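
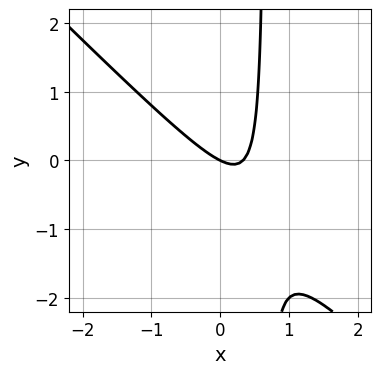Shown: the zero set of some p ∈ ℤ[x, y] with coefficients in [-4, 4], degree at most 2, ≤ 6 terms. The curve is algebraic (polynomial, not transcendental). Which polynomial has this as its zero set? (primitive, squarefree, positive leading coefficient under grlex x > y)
First, degree: the shape is more complex than any degree-1 curve, so deg p = 2.
Next, from the axis intercepts and sections: it crosses the y-axis at the gridline y = 0; it meets the x-axis at x = 0 (among the integer gridlines).
Finally, these observations pin down the coefficients.

3*x^2 + 3*x*y - x - 2*y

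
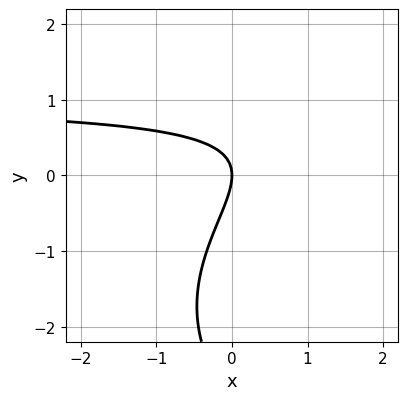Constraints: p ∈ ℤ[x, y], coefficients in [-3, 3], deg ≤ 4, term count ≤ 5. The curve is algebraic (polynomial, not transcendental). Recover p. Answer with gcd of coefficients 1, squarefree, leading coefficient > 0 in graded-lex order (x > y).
First, deg p = 3. No degree-2 curve has this shape.
Next, from the axis intercepts and sections: it crosses the x-axis at the gridline x = 0; it crosses the y-axis at the gridline y = 0.
Finally, these observations pin down the coefficients.

y^3 - 3*x*y + 3*y^2 + 3*x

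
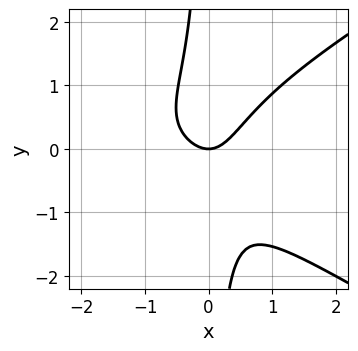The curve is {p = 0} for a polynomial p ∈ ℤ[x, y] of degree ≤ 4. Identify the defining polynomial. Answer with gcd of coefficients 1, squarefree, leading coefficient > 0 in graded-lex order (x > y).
x^3 - 3*x*y^2 + 3*x^2 - 2*y

1. Degree: the shape is more complex than any degree-2 curve, so deg p = 3.
2. Checking where it meets the axes: one y-axis crossing is at y = 0; one x-axis crossing is at x = 0.
3. Putting this together gives p.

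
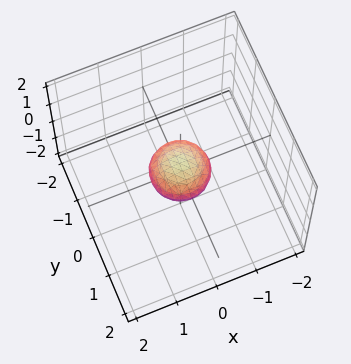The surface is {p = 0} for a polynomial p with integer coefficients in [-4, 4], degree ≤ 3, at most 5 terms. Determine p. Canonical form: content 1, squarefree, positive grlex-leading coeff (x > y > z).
First, deg p = 2.
Next, symmetries: mirror symmetry z ↦ −z ⇒ only even powers of z; the surface is invariant under rotation about z: p = q(x² + y², z).
Then, reading off the gridlines: a circular section at z = 0 has radius between 0 and 1.
Finally, the integer polynomial consistent with all of this is the stated p.

2*x^2 + 2*y^2 + 3*z^2 - 1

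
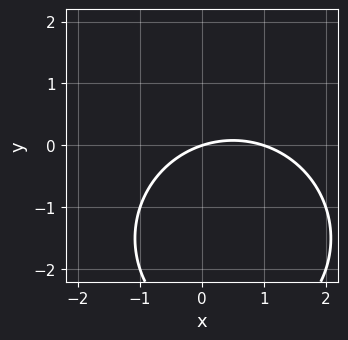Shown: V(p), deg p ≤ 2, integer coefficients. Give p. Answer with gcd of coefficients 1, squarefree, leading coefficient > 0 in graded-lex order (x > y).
x^2 + y^2 - x + 3*y

First, deg p = 2. A generic line meets the curve in up to 2 points.
Then, reading off the gridlines: it meets the y-axis at y = 0 (among the integer gridlines); among the integer gridlines, it crosses the x-axis at x ∈ {0, 1}.
Finally, these observations pin down the coefficients.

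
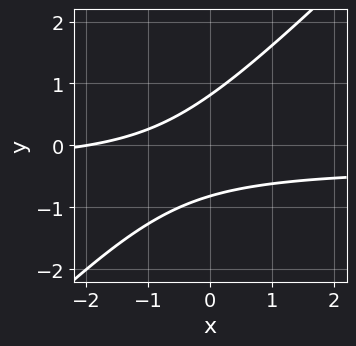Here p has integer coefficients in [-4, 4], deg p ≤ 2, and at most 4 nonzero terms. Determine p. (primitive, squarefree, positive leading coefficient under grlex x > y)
3*x*y - 3*y^2 + x + 2

deg p = 2.
Observable constraints: one x-axis crossing is at x = -2.
The integer polynomial consistent with all of this is the stated p.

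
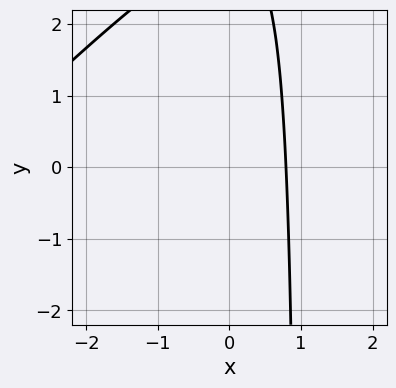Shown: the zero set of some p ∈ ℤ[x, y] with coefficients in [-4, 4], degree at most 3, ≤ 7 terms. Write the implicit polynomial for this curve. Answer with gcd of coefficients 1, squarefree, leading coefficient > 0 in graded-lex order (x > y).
x^2 - x*y + 3*x + y - 3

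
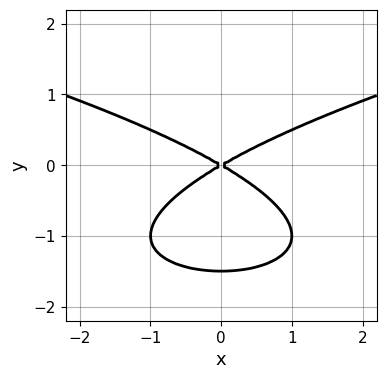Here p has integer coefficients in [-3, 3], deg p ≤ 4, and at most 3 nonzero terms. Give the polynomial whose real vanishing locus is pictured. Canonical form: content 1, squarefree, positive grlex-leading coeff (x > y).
2*y^3 - x^2 + 3*y^2

(a) The degree is 3 — the shape is more complex than any degree-2 curve.
(b) Symmetries: the x ↦ −x reflection is a symmetry, so x appears only in even powers.
(c) Against the integer gridlines: one y-axis crossing is at y = 0; it crosses the x-axis at the gridline x = 0.
(d) Together with the visible shape, these determine p as stated.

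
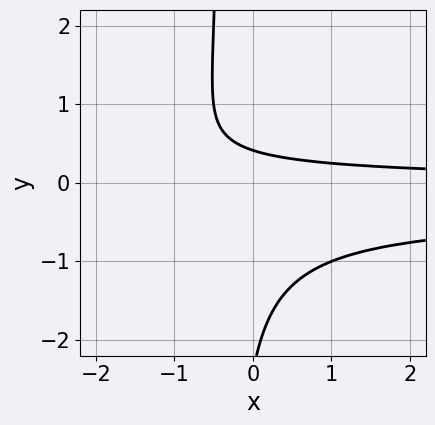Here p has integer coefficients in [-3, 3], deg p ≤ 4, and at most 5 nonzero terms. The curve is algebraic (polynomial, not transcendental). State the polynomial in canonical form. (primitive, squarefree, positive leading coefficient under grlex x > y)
3*x*y^2 + x*y + y^2 + 2*y - 1

Degree: no degree-2 curve has this shape, so deg p = 3.
Observable constraints: no x-intercept at any integer in the box.
Putting this together gives p.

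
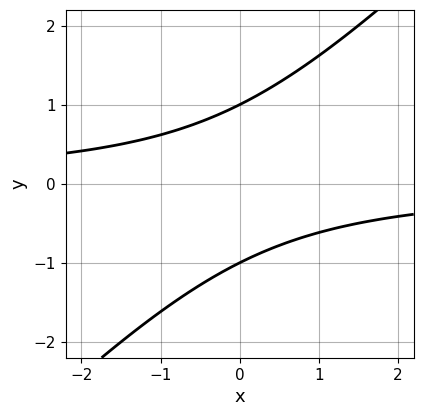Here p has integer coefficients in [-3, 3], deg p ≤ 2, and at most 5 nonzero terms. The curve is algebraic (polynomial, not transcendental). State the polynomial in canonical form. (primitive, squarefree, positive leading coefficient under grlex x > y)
x*y - y^2 + 1

(a) Degree: a generic line meets the curve in up to 2 points, so deg p = 2.
(b) Reading off the gridlines: it misses every integer gridline on the x-axis; the y-axis gridline crossings are at y ∈ {-1, 1}.
(c) The integer polynomial consistent with all of this is the stated p.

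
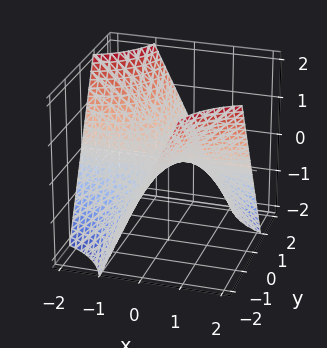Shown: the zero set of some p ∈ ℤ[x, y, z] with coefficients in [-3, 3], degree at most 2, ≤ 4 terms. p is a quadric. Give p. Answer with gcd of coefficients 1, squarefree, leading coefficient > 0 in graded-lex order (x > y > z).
x*y + z

First, degree: a hyperbolic paraboloid; a quadric, so deg p = 2.
Next, observable constraints: one z-axis crossing is at z = 0; the visible x-axis segment lies entirely on the surface; every point of the y-axis in the box is on the surface.
Finally, assembling these constraints gives the stated polynomial.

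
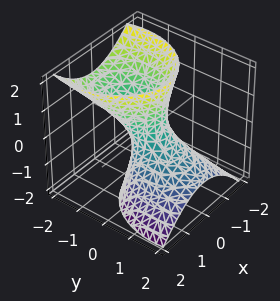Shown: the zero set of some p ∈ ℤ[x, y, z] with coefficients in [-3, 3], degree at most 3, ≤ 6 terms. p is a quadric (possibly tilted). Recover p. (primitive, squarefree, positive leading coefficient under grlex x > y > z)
Degree: the shape is more complex than any degree-1 surface, so deg p = 2.
From the axis intercepts and sections: no z-intercept at any integer in the box.
Matching integer coefficients to the picture gives p.

3*x^2 + 2*y^2 + 3*y*z - z^2 - 1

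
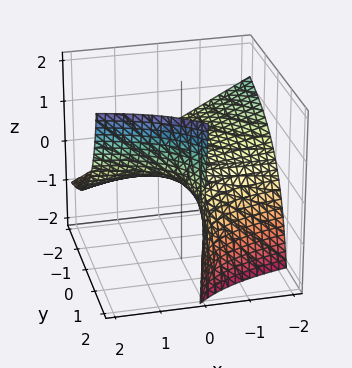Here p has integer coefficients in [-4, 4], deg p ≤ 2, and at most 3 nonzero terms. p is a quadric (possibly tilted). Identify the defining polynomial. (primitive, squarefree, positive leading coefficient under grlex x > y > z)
x*y + y*z - 2*z

First, deg p = 2.
Next, against the integer gridlines: the visible y-axis segment lies entirely on the surface; one z-axis crossing is at z = 0; the visible x-axis segment lies entirely on the surface.
Finally, assembling these constraints gives the stated polynomial.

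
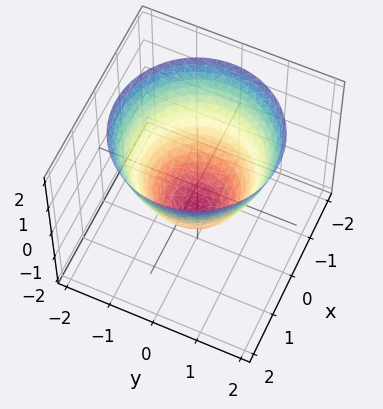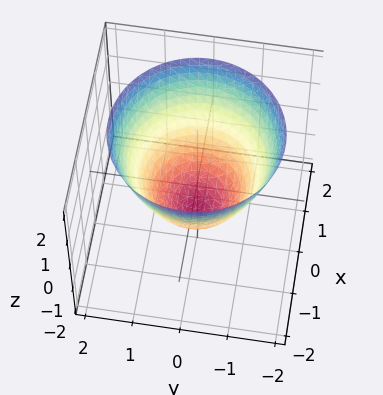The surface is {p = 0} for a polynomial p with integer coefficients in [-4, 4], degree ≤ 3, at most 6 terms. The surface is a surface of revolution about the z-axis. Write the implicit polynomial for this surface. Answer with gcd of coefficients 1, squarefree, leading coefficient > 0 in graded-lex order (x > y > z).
1. deg p = 2. The shape is more complex than any degree-1 surface.
2. Symmetries: the surface is invariant under rotation about z: p = q(x² + y², z).
3. From the visible intercepts: among the integer gridlines, it crosses the y-axis at y ∈ {-1, 1}; it crosses the z-axis at the gridline z = -1; among the integer gridlines, it crosses the x-axis at x ∈ {-1, 1}; a circular section at z = 0 has radius exactly 1.
4. Assembling these constraints gives the stated polynomial.

x^2 + y^2 - z - 1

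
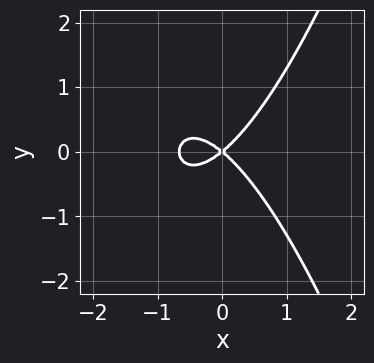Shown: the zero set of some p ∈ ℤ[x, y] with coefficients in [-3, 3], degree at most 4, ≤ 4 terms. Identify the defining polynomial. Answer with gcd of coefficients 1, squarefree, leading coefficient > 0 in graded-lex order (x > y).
3*x^3 + 2*x^2 - 3*y^2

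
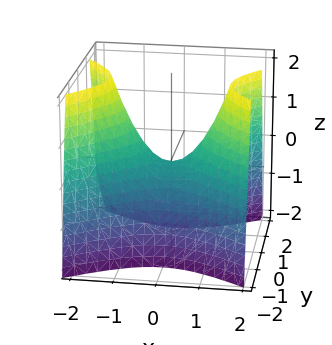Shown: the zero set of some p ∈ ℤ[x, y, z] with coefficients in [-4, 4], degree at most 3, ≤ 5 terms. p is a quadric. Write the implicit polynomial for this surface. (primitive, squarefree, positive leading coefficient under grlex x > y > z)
2*x^2 - 3*y^2 - 2*z

(a) deg p = 2. A saddle surface; a quadric.
(b) Symmetries: mirror symmetry x ↦ −x ⇒ only even powers of x; the y ↦ −y reflection is a symmetry, so y appears only in even powers.
(c) Observable constraints: one x-axis crossing is at x = 0; one z-axis crossing is at z = 0; it crosses the y-axis at the gridline y = 0.
(d) The integer polynomial consistent with all of this is the stated p.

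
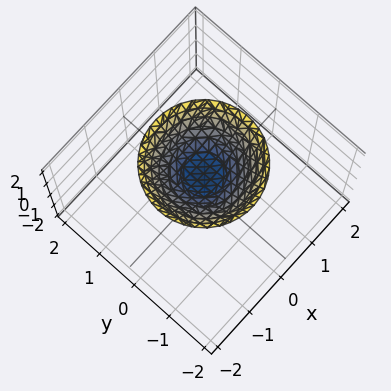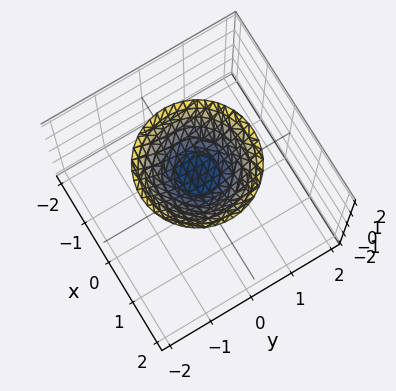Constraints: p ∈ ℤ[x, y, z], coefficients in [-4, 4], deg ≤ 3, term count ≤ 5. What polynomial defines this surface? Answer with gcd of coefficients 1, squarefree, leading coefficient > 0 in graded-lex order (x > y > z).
2*x^2 + 2*y^2 - 3*z + 3

First, deg p = 2.
Then, by symmetry, the z-axis is an axis of rotation, so x and y enter only as x² + y².
Next, checking where it meets the axes: it meets the z-axis at z = 1 (among the integer gridlines); a circular section at z = 2 has radius between 1 and 2.
Finally, the integer polynomial consistent with all of this is the stated p.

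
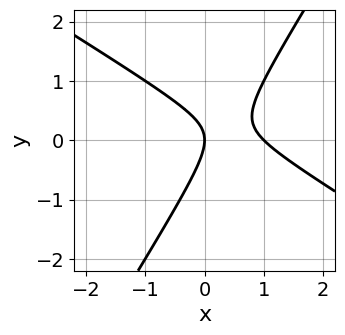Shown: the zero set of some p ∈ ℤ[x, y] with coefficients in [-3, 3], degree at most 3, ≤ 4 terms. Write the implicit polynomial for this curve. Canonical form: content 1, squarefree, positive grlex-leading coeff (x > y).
deg p = 2. A generic line meets the curve in up to 2 points.
Checking where it meets the axes: one y-axis crossing is at y = 0; among the integer gridlines, it crosses the x-axis at x ∈ {0, 1}.
Solving for integer coefficients yields p as stated.

x^2 + x*y - y^2 - x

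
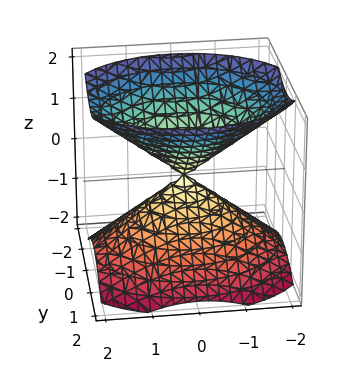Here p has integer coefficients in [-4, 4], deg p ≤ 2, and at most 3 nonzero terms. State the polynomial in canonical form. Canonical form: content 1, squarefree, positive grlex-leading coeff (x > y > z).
2*x^2 + 3*y^2 - 3*z^2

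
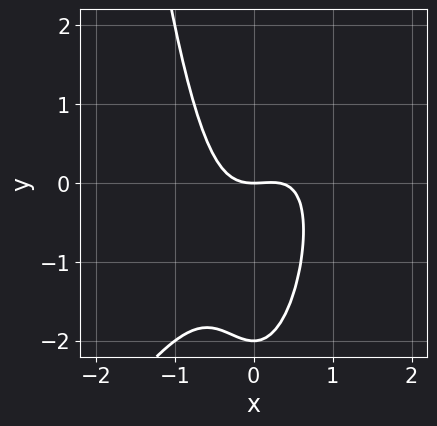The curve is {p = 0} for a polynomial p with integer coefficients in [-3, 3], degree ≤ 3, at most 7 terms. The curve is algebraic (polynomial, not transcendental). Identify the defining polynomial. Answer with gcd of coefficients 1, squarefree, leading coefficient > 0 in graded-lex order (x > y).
3*x^3 - 2*x^2*y - x^2 + y^2 + 2*y

Degree: the shape is more complex than any degree-2 curve, so deg p = 3.
From the visible intercepts: it crosses the x-axis at the gridline x = 0; among the integer gridlines, it crosses the y-axis at y ∈ {-2, 0}.
Together with the visible shape, these determine p as stated.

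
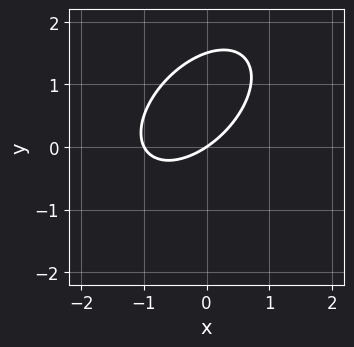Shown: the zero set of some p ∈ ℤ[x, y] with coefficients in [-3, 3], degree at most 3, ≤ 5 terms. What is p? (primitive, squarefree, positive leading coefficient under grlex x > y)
2*x^2 - 2*x*y + 2*y^2 + 2*x - 3*y

deg p = 2. A generic line meets the curve in up to 2 points.
Observable constraints: among the integer gridlines, it crosses the x-axis at x ∈ {-1, 0}; it meets the y-axis at y = 0 (among the integer gridlines).
These observations pin down the coefficients.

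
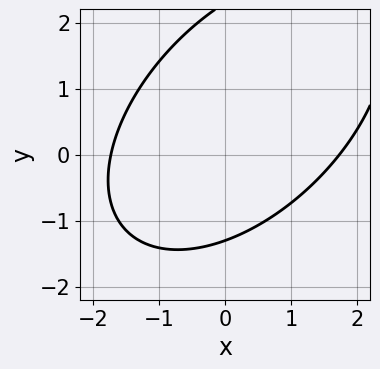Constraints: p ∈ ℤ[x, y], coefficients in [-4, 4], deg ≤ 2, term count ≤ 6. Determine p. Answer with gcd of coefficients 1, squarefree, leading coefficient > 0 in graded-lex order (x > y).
deg p = 2.
Matching integer coefficients to the picture gives p.

x^2 - x*y + y^2 - y - 3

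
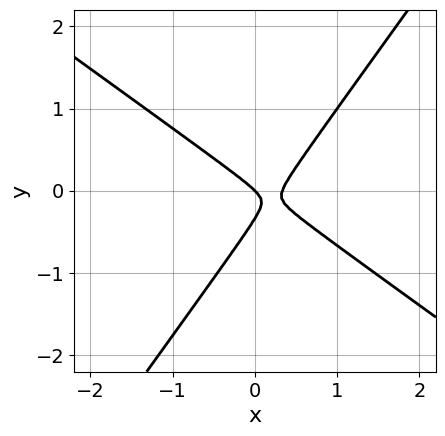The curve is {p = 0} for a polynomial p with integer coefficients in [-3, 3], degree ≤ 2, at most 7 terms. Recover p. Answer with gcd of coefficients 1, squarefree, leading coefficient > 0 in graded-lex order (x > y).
3*x^2 + 2*x*y - 3*y^2 - x - y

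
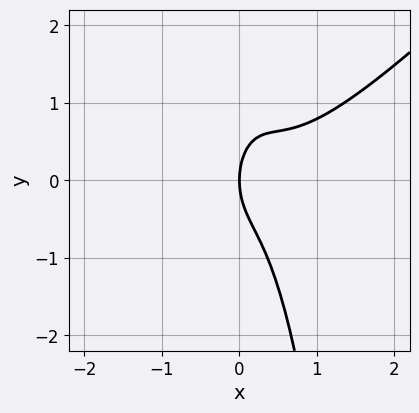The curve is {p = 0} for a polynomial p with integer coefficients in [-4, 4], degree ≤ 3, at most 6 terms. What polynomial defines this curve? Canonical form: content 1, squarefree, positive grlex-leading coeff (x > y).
1. deg p = 3. A generic line meets the curve in up to 3 points.
2. Reading off the gridlines: it meets the x-axis at x = 0 (among the integer gridlines); one y-axis crossing is at y = 0.
3. Together with the visible shape, these determine p as stated.

3*x^3 - 3*x^2*y - 2*x^2 - y^2 + 2*x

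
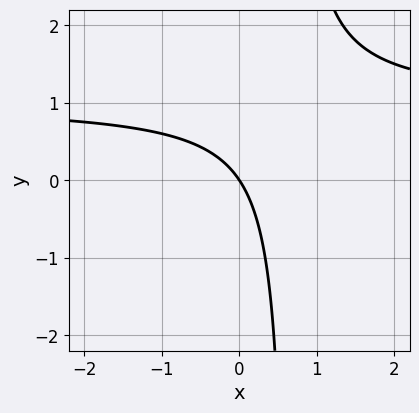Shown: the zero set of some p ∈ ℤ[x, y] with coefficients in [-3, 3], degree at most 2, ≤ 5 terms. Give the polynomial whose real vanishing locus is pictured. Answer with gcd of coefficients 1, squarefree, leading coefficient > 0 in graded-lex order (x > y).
3*x*y - 3*x - 2*y

deg p = 2.
Against the integer gridlines: one y-axis crossing is at y = 0; it crosses the x-axis at the gridline x = 0.
These observations pin down the coefficients.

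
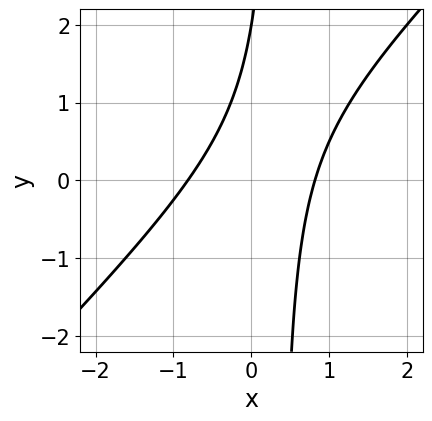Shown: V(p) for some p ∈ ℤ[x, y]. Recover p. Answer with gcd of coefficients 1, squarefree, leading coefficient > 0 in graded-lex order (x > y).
3*x^2 - 3*x*y + y - 2

(a) deg p = 2. A generic line meets the curve in up to 2 points.
(b) From the visible intercepts: it meets the y-axis at y = 2 (among the integer gridlines).
(c) Matching integer coefficients to the picture gives p.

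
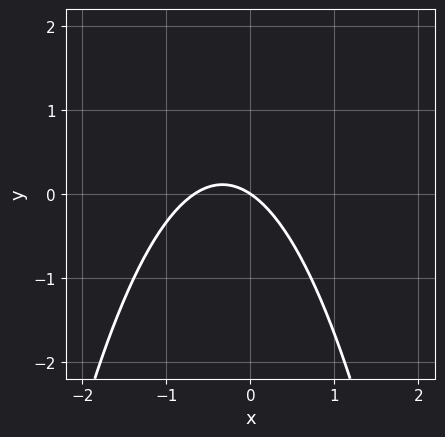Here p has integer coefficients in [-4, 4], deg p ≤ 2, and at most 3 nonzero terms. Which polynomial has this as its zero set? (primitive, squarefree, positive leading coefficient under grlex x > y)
First, the degree is 2 — no degree-1 curve has this shape.
Next, against the integer gridlines: it crosses the y-axis at the gridline y = 0; one x-axis crossing is at x = 0.
Finally, together with the visible shape, these determine p as stated.

3*x^2 + 2*x + 3*y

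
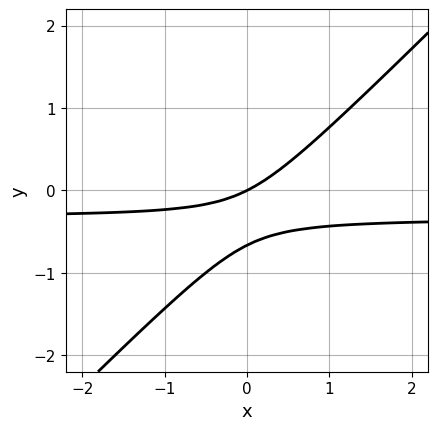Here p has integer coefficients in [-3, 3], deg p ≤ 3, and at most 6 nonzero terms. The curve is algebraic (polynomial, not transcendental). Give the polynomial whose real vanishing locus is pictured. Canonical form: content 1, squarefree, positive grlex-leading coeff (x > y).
3*x*y - 3*y^2 + x - 2*y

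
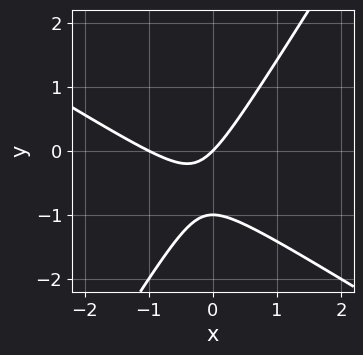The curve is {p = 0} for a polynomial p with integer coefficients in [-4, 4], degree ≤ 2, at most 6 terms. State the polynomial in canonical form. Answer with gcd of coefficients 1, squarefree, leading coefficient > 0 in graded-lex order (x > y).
x^2 + x*y - y^2 + x - y

(a) Degree: a generic line meets the curve in up to 2 points, so deg p = 2.
(b) Against the integer gridlines: the y-axis gridline crossings are at y ∈ {-1, 0}; the x-axis gridline crossings are at x ∈ {-1, 0}.
(c) These observations pin down the coefficients.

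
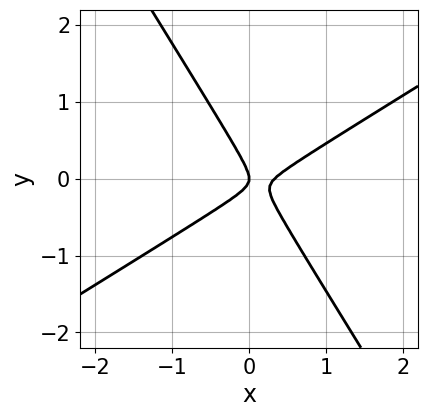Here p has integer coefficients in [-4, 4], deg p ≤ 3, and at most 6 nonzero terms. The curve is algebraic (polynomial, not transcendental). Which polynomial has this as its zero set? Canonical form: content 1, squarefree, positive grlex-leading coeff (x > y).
3*x^2 - 3*x*y - 3*y^2 - x

First, degree: the shape is more complex than any degree-1 curve, so deg p = 2.
Then, observable constraints: it meets the x-axis at x = 0 (among the integer gridlines); it meets the y-axis at y = 0 (among the integer gridlines).
Finally, matching integer coefficients to the picture gives p.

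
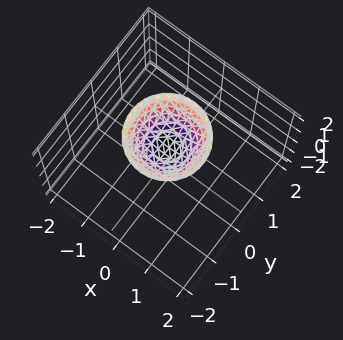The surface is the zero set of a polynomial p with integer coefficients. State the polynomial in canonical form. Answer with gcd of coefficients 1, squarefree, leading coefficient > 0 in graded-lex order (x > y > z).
x^2 + y^2 - z + 1

Degree: no degree-1 surface has this shape, so deg p = 2.
Symmetries: rotational symmetry about the z-axis ⇒ p depends on x, y only through x² + y².
Against the integer gridlines: a circular section at z = 2 has radius exactly 1; the surface avoids every integer x-axis point in the box.
Matching integer coefficients to the picture gives p. Check: (0, 0, 1) on the z-axis lies on the surface, and p(0, 0, 1) = 0. ✓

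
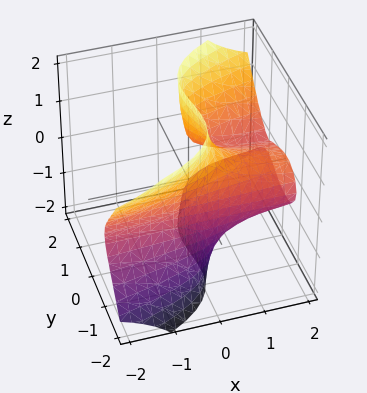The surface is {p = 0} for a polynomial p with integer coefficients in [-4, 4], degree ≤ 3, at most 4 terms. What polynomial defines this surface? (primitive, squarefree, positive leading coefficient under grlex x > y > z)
3*x*z^2 - 2*y^3 + 2*y - 1

First, deg p = 3.
Then, from the axis intercepts and sections: the surface avoids every integer x-axis point in the box; the surface avoids every integer z-axis point in the box.
Finally, the integer polynomial consistent with all of this is the stated p.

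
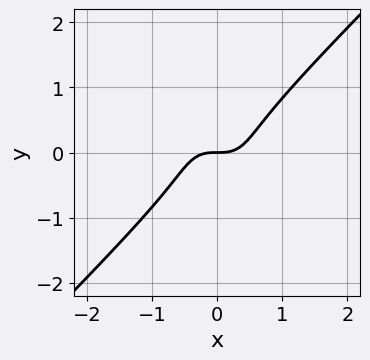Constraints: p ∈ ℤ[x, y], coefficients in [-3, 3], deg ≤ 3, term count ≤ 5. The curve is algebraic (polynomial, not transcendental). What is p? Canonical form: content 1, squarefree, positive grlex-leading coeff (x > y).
2*x^3 - 2*y^3 - y

(a) deg p = 3. No degree-2 curve has this shape.
(b) Reading off the gridlines: it meets the y-axis at y = 0 (among the integer gridlines); it meets the x-axis at x = 0 (among the integer gridlines).
(c) Solving for integer coefficients yields p as stated.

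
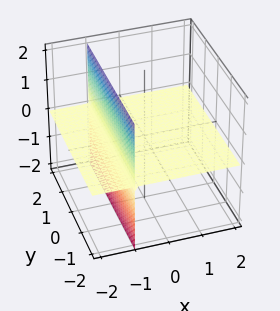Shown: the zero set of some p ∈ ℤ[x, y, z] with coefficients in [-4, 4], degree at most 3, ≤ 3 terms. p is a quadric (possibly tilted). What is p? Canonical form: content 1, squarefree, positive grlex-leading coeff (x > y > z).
(a) There are 2 components. They look like related sheets of one shape, so recover p as a whole.
(b) deg p = 2. A generic line meets the surface in up to 2 points.
(c) From the axis intercepts and sections: every point of the x-axis in the box is on the surface; it meets the z-axis at z = 0 (among the integer gridlines); the visible y-axis segment lies entirely on the surface.
(d) Together with the visible shape, these determine p as stated.

x*z + z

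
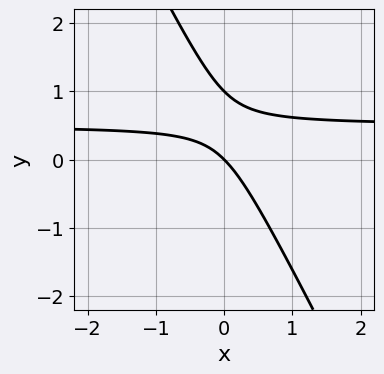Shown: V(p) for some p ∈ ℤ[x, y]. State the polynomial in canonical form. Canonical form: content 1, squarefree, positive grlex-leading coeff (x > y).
1. deg p = 2.
2. From the axis intercepts and sections: it meets the x-axis at x = 0 (among the integer gridlines); the y-axis gridline crossings are at y ∈ {0, 1}.
3. Putting this together gives p.

2*x*y + y^2 - x - y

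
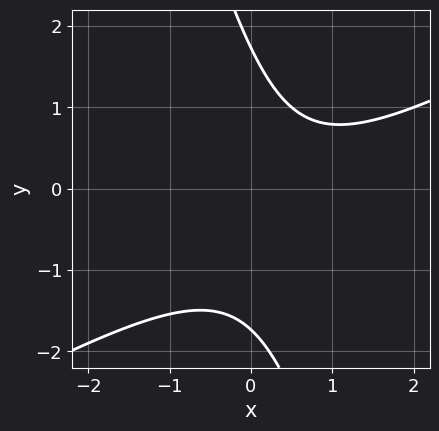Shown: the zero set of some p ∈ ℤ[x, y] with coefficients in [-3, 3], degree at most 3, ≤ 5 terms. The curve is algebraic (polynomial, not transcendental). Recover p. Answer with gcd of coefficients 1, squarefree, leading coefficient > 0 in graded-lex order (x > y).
2*x^2 - 3*x*y - y^2 - 2*x + 3

Degree: no degree-1 curve has this shape, so deg p = 2.
Reading off the gridlines: no x-intercept at any integer in the box.
Putting this together gives p.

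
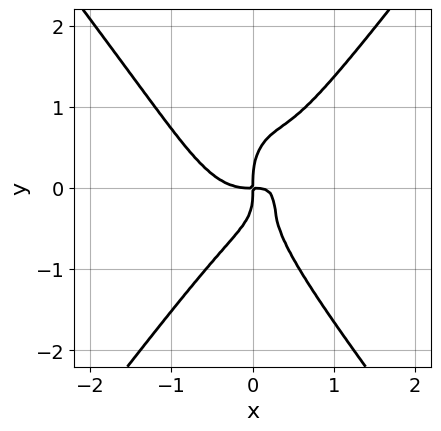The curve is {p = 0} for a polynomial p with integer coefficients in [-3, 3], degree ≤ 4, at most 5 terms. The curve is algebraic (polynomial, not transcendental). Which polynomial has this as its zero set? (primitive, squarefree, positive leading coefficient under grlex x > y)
3*x^4 - y^4 - 2*x^2*y + x*y^2 + x*y

1. Degree: the shape is more complex than any degree-3 curve, so deg p = 4.
2. From the visible intercepts: one y-axis crossing is at y = 0; it crosses the x-axis at the gridline x = 0.
3. Assembling these constraints gives the stated polynomial.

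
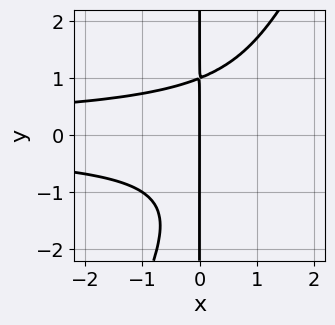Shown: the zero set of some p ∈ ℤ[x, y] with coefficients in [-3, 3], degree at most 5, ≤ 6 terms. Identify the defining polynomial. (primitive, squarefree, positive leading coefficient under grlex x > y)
2*x^2*y^2 - x*y^3 - x*y^2 + 2*x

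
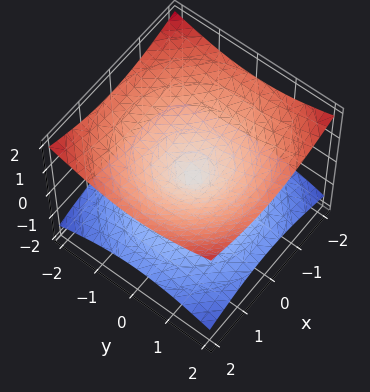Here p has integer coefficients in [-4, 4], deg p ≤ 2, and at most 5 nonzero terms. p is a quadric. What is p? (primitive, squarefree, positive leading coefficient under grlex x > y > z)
x^2 + y^2 - 3*z^2

1. The degree is 2 — a double cone through the origin; a quadric.
2. By symmetry, the z-axis is an axis of rotation, so x and y enter only as x² + y²; the z ↦ −z reflection is a symmetry, so z appears only in even powers.
3. From the axis intercepts and sections: it crosses the y-axis at the gridline y = 0; a circular section at z = -1 has radius between 1 and 2; one x-axis crossing is at x = 0; it meets the z-axis at z = 0 (among the integer gridlines).
4. Solving for integer coefficients yields p as stated.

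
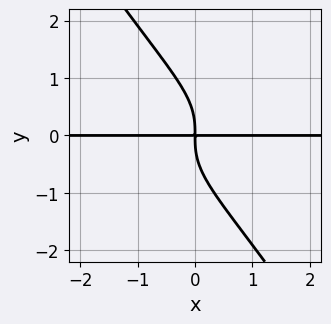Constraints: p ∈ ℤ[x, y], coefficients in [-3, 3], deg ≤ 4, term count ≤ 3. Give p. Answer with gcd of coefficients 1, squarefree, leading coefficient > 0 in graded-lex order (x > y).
3*x*y^3 + 2*y^4 + 3*x*y

deg p = 4.
From the visible intercepts: the visible x-axis segment lies entirely on the curve.
Assembling these constraints gives the stated polynomial.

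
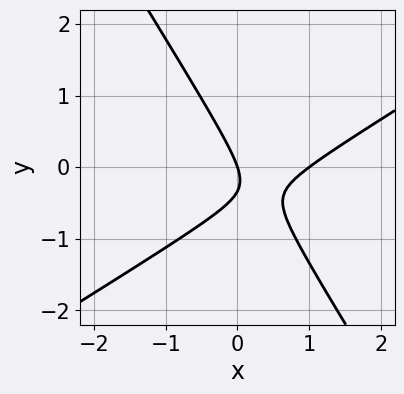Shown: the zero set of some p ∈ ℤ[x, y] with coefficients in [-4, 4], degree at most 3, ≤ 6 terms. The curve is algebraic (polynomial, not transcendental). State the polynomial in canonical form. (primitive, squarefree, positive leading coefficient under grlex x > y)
Degree: the shape is more complex than any degree-1 curve, so deg p = 2.
Against the integer gridlines: it meets the y-axis at y = 0 (among the integer gridlines); the x-axis gridline crossings are at x ∈ {0, 1}.
Assembling these constraints gives the stated polynomial.

3*x^2 - 3*x*y - 3*y^2 - 3*x - y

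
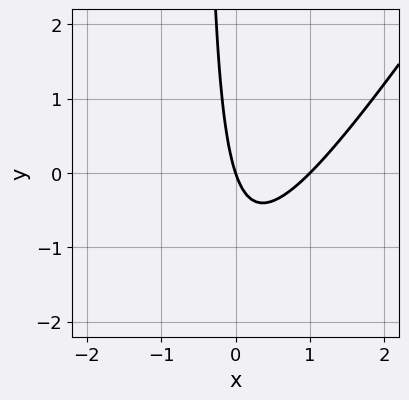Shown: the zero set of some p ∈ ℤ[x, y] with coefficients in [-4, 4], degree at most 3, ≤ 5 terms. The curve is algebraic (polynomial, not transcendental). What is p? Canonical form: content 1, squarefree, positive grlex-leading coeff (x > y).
1. The degree is 2 — a generic line meets the curve in up to 2 points.
2. From the axis intercepts and sections: it crosses the y-axis at the gridline y = 0; the x-axis gridline crossings are at x ∈ {0, 1}.
3. Assembling these constraints gives the stated polynomial.

3*x^2 - 2*x*y - 3*x - y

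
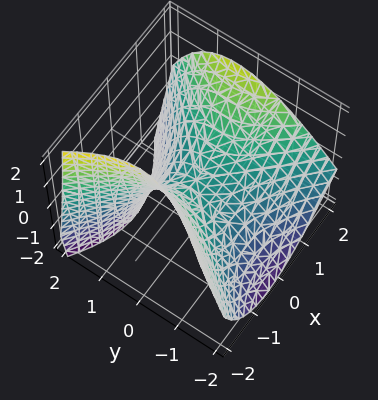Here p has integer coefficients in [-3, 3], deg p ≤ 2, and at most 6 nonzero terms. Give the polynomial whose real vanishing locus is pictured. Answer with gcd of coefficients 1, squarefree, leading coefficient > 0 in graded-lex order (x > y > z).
2*x^2 - x*z - 2*y^2 + y*z - 3*z

1. deg p = 2.
2. Checking where it meets the axes: it meets the x-axis at x = 0 (among the integer gridlines); one z-axis crossing is at z = 0; it crosses the y-axis at the gridline y = 0.
3. Assembling these constraints gives the stated polynomial.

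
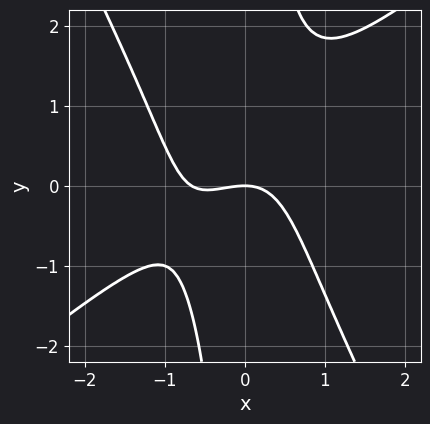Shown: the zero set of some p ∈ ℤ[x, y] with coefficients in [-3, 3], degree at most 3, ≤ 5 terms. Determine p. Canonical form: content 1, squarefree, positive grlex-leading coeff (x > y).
3*x^3 - 2*x^2*y - 2*x*y^2 + 2*x^2 + 3*y

1. Degree: no degree-2 curve has this shape, so deg p = 3.
2. Checking where it meets the axes: one y-axis crossing is at y = 0; it meets the x-axis at x = 0 (among the integer gridlines).
3. Matching integer coefficients to the picture gives p.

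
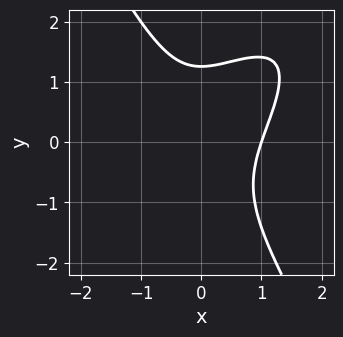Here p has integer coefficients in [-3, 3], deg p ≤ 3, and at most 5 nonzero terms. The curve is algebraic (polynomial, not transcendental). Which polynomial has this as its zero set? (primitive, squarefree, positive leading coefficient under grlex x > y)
1. deg p = 3. A generic line meets the curve in up to 3 points.
2. Against the integer gridlines: one x-axis crossing is at x = 1.
3. The integer polynomial consistent with all of this is the stated p.

2*x^3 - 2*x^2*y + y^3 - 2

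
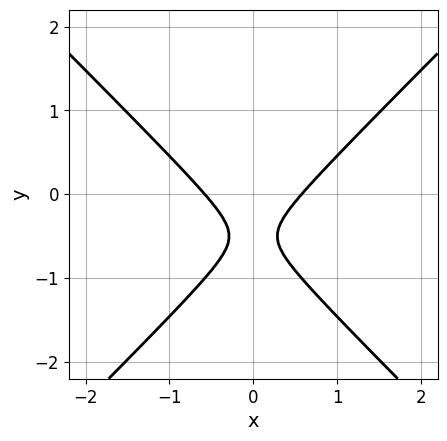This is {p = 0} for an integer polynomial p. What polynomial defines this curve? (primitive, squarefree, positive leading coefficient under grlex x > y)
3*x^2 - 3*y^2 - 3*y - 1

(a) Degree: no degree-1 curve has this shape, so deg p = 2.
(b) Symmetries: it's symmetric under x → −x, forcing even powers of x.
(c) Observable constraints: no y-intercept at any integer in the box.
(d) Solving for integer coefficients yields p as stated.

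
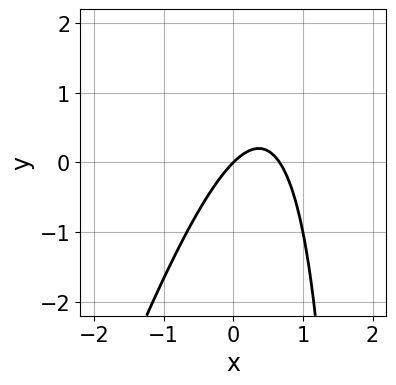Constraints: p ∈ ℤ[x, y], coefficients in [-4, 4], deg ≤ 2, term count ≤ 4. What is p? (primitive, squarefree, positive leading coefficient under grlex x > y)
3*x^2 - x*y - 2*x + 2*y

First, deg p = 2.
Next, from the axis intercepts and sections: it meets the y-axis at y = 0 (among the integer gridlines); one x-axis crossing is at x = 0.
Finally, solving for integer coefficients yields p as stated.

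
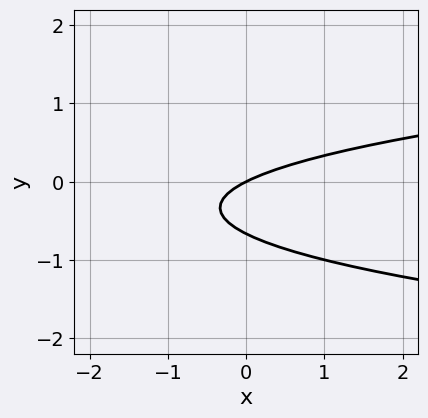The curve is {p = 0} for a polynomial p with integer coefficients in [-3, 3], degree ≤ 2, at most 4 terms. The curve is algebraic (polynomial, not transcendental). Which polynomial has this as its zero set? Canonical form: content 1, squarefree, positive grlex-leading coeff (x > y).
3*y^2 - x + 2*y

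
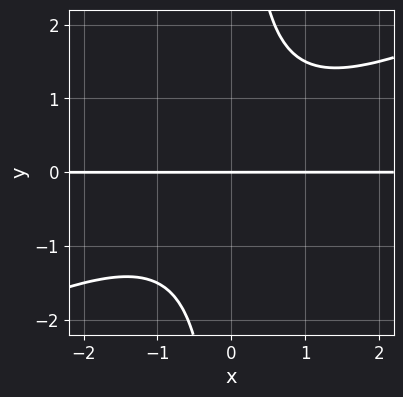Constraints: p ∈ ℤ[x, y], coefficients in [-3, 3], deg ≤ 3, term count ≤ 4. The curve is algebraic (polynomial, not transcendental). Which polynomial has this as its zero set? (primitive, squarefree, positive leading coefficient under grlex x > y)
The degree is 3 — a generic line meets the curve in up to 3 points.
From the visible intercepts: the visible x-axis segment lies entirely on the curve; it crosses the y-axis at the gridline y = 0.
Solving for integer coefficients yields p as stated.

x^2*y - 2*x*y^2 + 2*y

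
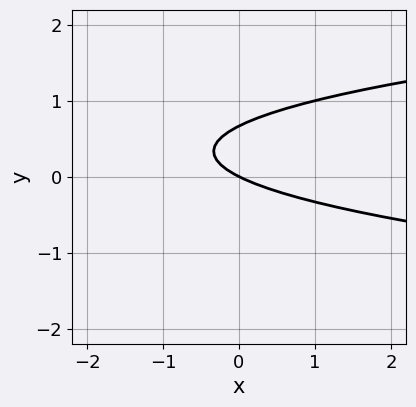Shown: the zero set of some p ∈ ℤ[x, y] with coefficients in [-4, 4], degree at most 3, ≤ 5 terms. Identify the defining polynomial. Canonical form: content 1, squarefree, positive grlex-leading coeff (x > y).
First, degree: a generic line meets the curve in up to 2 points, so deg p = 2.
Next, observable constraints: it crosses the x-axis at the gridline x = 0; it crosses the y-axis at the gridline y = 0.
Finally, assembling these constraints gives the stated polynomial.

3*y^2 - x - 2*y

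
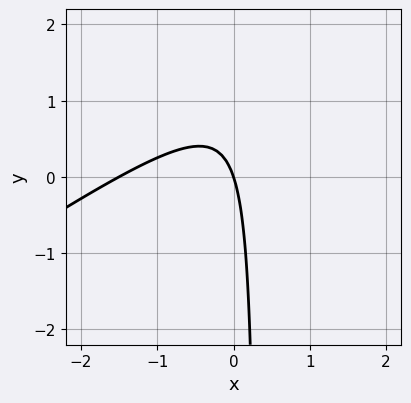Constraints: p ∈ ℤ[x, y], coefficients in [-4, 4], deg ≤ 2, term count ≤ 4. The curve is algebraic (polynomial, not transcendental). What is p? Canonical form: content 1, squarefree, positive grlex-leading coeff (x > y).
2*x^2 - 3*x*y + 3*x + y

1. Degree: a generic line meets the curve in up to 2 points, so deg p = 2.
2. Observable constraints: one y-axis crossing is at y = 0; one x-axis crossing is at x = 0.
3. Assembling these constraints gives the stated polynomial.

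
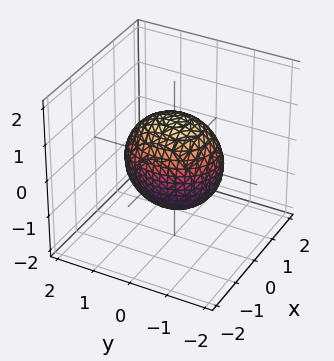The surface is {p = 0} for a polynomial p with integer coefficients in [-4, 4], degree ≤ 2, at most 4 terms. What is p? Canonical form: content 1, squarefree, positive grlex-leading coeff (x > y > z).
3*x^2 + 2*y^2 + 2*z^2 - 3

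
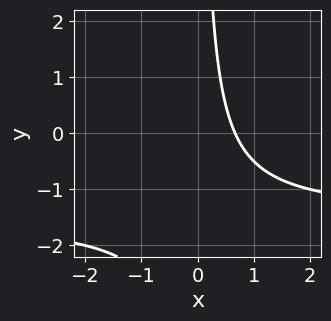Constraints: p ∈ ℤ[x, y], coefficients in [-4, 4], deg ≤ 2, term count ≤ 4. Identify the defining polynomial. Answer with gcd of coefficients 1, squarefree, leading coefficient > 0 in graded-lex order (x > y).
2*x*y + 3*x - 2

1. deg p = 2. The shape is more complex than any degree-1 curve.
2. From the visible intercepts: the curve avoids every integer y-axis point in the box.
3. Matching integer coefficients to the picture gives p.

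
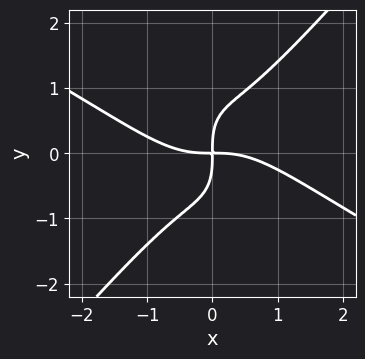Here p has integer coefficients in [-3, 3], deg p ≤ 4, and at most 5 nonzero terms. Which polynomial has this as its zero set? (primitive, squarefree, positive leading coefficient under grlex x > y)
x^4 + 2*x^3*y - x*y^3 - y^4 + 2*x*y

1. The degree is 4 — the shape is more complex than any degree-3 curve.
2. From the visible intercepts: it crosses the y-axis at the gridline y = 0; it crosses the x-axis at the gridline x = 0.
3. These observations pin down the coefficients.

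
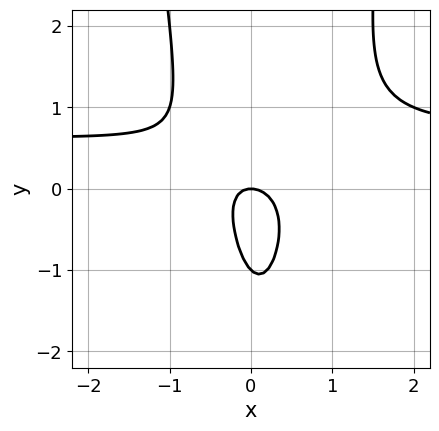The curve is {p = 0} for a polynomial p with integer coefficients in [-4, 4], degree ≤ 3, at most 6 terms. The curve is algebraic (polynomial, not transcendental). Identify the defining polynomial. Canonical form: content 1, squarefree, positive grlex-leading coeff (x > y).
1. deg p = 3.
2. From the axis intercepts and sections: among the integer gridlines, it crosses the y-axis at y ∈ {-1, 0}; one x-axis crossing is at x = 0.
3. Together with the visible shape, these determine p as stated.

3*x^2*y - 2*x^2 - x*y - y^2 - y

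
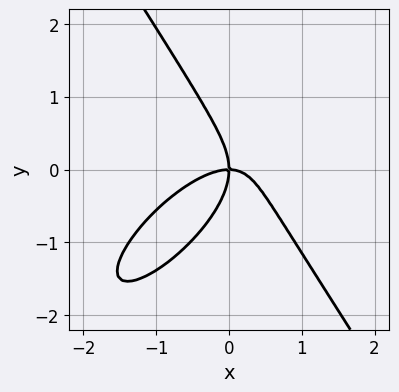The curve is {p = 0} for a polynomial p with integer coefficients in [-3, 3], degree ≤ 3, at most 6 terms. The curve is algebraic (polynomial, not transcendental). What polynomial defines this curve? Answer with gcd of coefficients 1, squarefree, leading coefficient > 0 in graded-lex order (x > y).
1. deg p = 3. No degree-2 curve has this shape.
2. Against the integer gridlines: one x-axis crossing is at x = 0; one y-axis crossing is at y = 0.
3. These observations pin down the coefficients.

3*x^3 - 3*x^2*y + 2*y^3 + 3*x*y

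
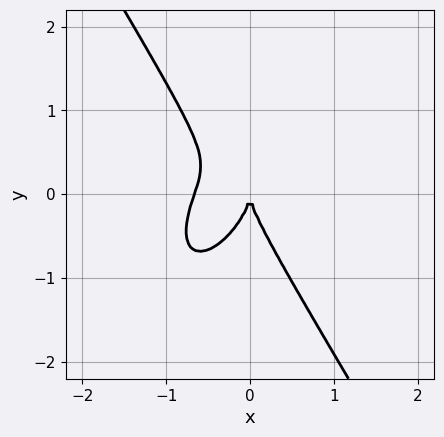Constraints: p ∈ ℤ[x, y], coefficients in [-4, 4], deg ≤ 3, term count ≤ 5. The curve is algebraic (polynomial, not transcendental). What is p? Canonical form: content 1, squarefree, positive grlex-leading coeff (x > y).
3*x^3 - x^2*y + y^3 + 2*x^2

Degree: no degree-2 curve has this shape, so deg p = 3.
Against the integer gridlines: one x-axis crossing is at x = 0; it meets the y-axis at y = 0 (among the integer gridlines).
Putting this together gives p.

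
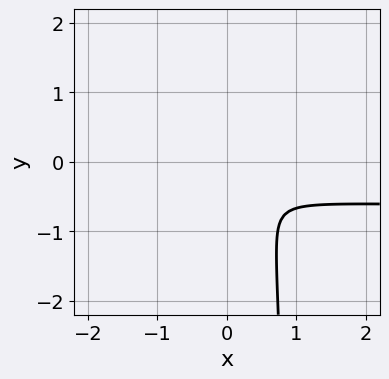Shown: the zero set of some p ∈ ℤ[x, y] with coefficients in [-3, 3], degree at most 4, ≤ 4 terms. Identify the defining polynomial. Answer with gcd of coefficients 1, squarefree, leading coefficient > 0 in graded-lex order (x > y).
3*x^2*y - 2*x*y^2 + 2*x^2 + 2*y^2

1. Degree: the shape is more complex than any degree-2 curve, so deg p = 3.
2. The integer polynomial consistent with all of this is the stated p.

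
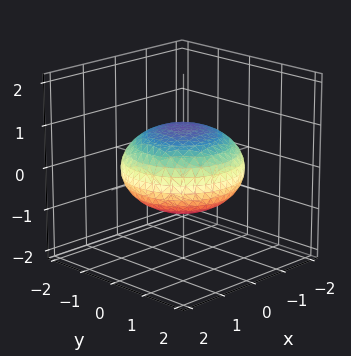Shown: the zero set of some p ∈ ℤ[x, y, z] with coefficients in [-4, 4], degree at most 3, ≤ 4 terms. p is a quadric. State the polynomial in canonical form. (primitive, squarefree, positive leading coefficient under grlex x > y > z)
x^2 + y^2 + 2*z^2 - 2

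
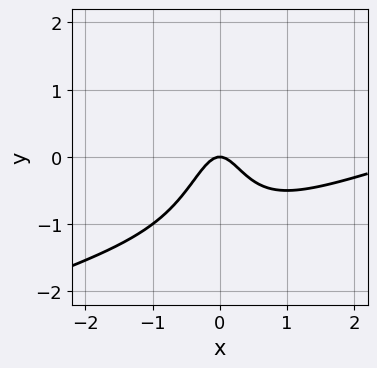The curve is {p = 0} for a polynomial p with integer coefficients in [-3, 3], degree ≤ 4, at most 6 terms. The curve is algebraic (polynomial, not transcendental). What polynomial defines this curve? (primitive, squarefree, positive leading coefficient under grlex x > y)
1. The degree is 3 — the shape is more complex than any degree-2 curve.
2. From the axis intercepts and sections: it crosses the x-axis at the gridline x = 0; one y-axis crossing is at y = 0.
3. Putting this together gives p.

x^3 - 3*x^2*y - 3*x^2 - y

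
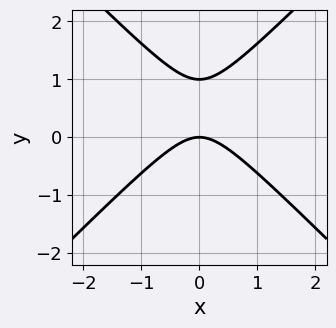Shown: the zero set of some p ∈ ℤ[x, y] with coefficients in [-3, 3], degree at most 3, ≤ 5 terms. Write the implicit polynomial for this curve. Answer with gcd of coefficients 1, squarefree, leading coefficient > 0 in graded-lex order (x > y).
x^2 - y^2 + y

First, the degree is 2 — no degree-1 curve has this shape.
Next, symmetries: the x ↦ −x reflection is a symmetry, so x appears only in even powers.
Then, reading off the gridlines: among the integer gridlines, it crosses the y-axis at y ∈ {0, 1}; it crosses the x-axis at the gridline x = 0.
Finally, the integer polynomial consistent with all of this is the stated p.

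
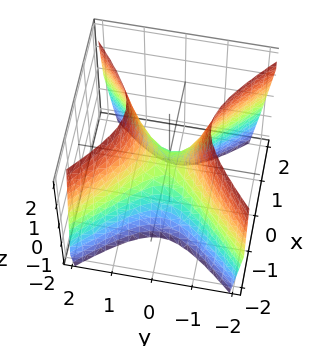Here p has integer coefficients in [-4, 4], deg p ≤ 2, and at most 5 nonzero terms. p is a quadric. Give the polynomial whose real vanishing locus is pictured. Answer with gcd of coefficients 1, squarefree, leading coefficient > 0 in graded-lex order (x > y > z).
2*x^2 - 2*y^2 + z

(a) deg p = 2. A saddle surface; a quadric.
(b) Symmetries: it's symmetric under y → −y, forcing even powers of y; mirror symmetry x ↦ −x ⇒ only even powers of x.
(c) Against the integer gridlines: one y-axis crossing is at y = 0; it crosses the x-axis at the gridline x = 0; it meets the z-axis at z = 0 (among the integer gridlines).
(d) These observations pin down the coefficients.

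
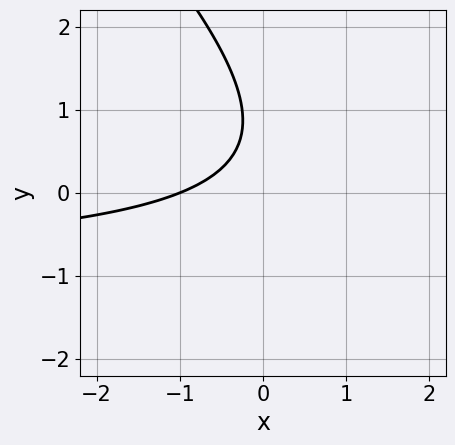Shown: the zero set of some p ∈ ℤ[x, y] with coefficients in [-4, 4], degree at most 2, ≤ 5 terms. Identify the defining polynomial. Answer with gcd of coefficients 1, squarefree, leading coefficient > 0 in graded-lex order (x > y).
1. Degree: no degree-1 curve has this shape, so deg p = 2.
2. Reading off the gridlines: one x-axis crossing is at x = -1; no y-intercept at any integer in the box.
3. Assembling these constraints gives the stated polynomial.

2*x*y + 2*y^2 + 2*x - 3*y + 2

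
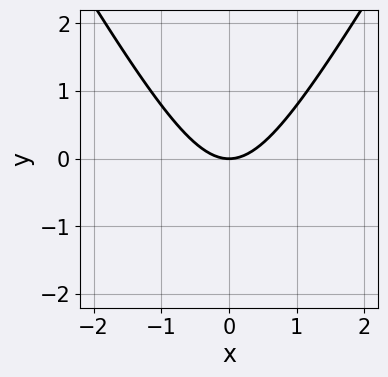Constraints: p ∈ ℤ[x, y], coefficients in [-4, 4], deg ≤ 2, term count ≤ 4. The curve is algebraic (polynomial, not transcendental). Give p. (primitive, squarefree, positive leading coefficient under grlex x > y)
3*x^2 - y^2 - 3*y

1. The degree is 2 — a generic line meets the curve in up to 2 points.
2. Symmetries: it's symmetric under x → −x, forcing even powers of x.
3. Checking where it meets the axes: it meets the y-axis at y = 0 (among the integer gridlines); it meets the x-axis at x = 0 (among the integer gridlines).
4. Solving for integer coefficients yields p as stated.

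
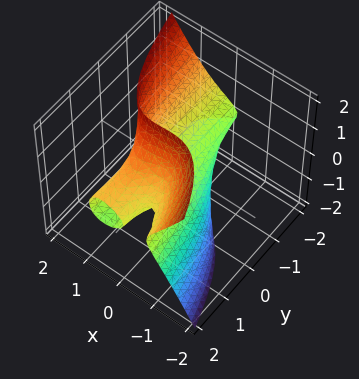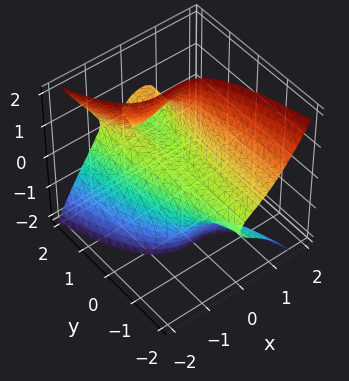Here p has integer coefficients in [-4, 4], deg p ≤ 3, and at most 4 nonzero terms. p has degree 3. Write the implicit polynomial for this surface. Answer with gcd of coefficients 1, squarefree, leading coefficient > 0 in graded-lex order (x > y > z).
3*x^3 + 2*y*z^2 - x*y - 2*z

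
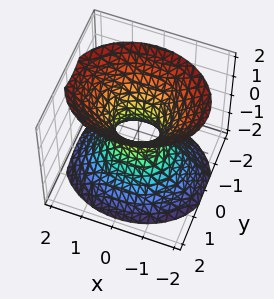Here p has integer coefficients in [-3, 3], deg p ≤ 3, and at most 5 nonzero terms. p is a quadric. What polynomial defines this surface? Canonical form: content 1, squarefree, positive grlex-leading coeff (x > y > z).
2*x^2 + 3*y^2 - 2*z^2 - 1

The degree is 2 — an hourglass — one-sheet hyperboloid; a quadric.
Symmetries: it's symmetric under x → −x, forcing even powers of x; the z ↦ −z reflection is a symmetry, so z appears only in even powers; the y ↦ −y reflection is a symmetry, so y appears only in even powers.
From the axis intercepts and sections: the surface avoids every integer z-axis point in the box.
Together with the visible shape, these determine p as stated.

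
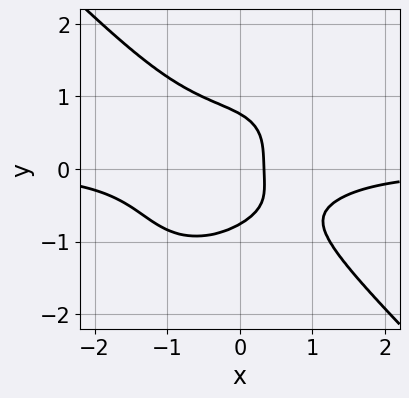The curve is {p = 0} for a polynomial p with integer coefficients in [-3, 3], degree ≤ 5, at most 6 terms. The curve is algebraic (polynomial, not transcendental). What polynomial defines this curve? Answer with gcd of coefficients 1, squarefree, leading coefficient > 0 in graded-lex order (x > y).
3*x^3*y + 3*y^4 + 3*x - 1

deg p = 4.
Putting this together gives p.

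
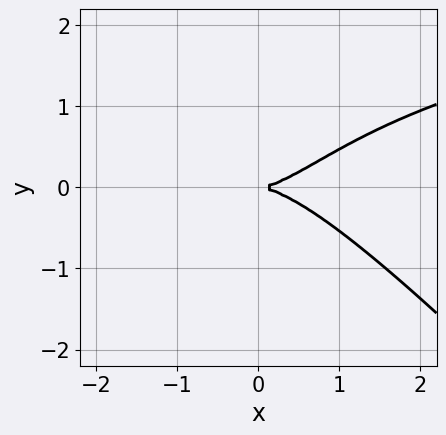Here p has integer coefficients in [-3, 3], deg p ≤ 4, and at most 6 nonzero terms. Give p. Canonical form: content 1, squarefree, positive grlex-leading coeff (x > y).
x^2*y^2 + x*y^3 - x^3 + 3*y^2

(a) The degree is 4 — no degree-3 curve has this shape.
(b) Reading off the gridlines: one y-axis crossing is at y = 0; it crosses the x-axis at the gridline x = 0.
(c) The integer polynomial consistent with all of this is the stated p.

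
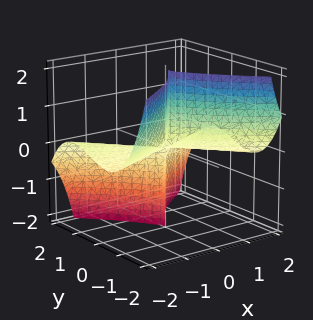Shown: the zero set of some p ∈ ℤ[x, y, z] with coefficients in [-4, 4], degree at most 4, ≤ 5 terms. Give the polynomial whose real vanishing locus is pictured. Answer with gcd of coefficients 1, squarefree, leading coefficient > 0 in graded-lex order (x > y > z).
x^2*y - 3*x^2*z - x*y^2 - 3*y^3

(a) Degree: the shape is more complex than any degree-2 surface, so deg p = 3.
(b) Checking where it meets the axes: it crosses the y-axis at the gridline y = 0; the visible x-axis segment lies entirely on the surface; every point of the z-axis in the box is on the surface.
(c) Together with the visible shape, these determine p as stated.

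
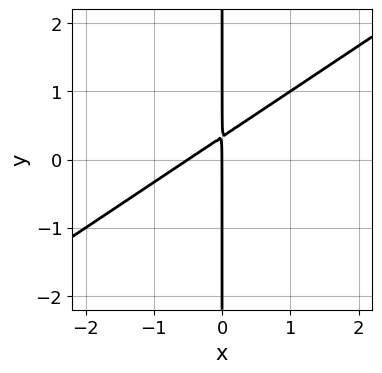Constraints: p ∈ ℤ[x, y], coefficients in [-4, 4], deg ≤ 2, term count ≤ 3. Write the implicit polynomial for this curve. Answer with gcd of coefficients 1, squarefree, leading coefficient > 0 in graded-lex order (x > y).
deg p = 2.
Observable constraints: it crosses the x-axis at the gridline x = 0; the visible y-axis segment lies entirely on the curve.
Solving for integer coefficients yields p as stated.

2*x^2 - 3*x*y + x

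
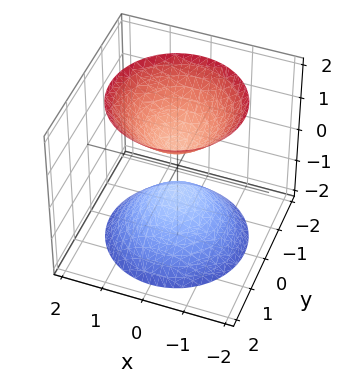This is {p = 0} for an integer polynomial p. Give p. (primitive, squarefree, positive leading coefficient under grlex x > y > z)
1. The picture has 2 separate pieces.
2. The degree is 2 — two separate bowl-shaped sheets opening away from each other; a quadric.
3. Symmetries: it's symmetric under z → −z, forcing even powers of z; rotational symmetry about the z-axis ⇒ p depends on x, y only through x² + y².
4. Against the integer gridlines: the surface avoids every integer x-axis point in the box; a circular section at z = 1 has radius between 0 and 1; it misses every integer gridline on the y-axis.
5. Assembling these constraints gives the stated polynomial.

3*x^2 + 3*y^2 - 2*z^2 + 1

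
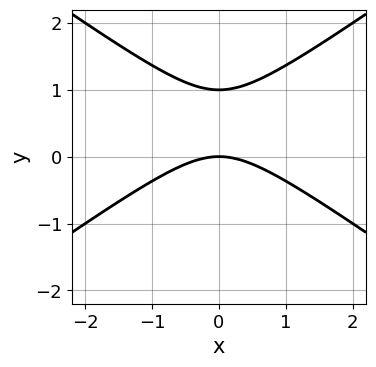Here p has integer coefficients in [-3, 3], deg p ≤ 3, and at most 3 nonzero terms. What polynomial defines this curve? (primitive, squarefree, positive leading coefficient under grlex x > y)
x^2 - 2*y^2 + 2*y

(a) Degree: no degree-1 curve has this shape, so deg p = 2.
(b) Symmetries: it's symmetric under x → −x, forcing even powers of x.
(c) Reading off the gridlines: one x-axis crossing is at x = 0; the y-axis gridline crossings are at y ∈ {0, 1}.
(d) Matching integer coefficients to the picture gives p.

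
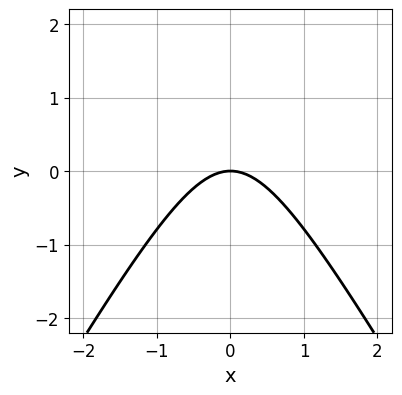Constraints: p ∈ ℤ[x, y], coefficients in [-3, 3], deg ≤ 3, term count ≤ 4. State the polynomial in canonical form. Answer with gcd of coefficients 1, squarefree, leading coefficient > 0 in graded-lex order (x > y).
1. deg p = 2. The shape is more complex than any degree-1 curve.
2. Symmetries: it's symmetric under x → −x, forcing even powers of x.
3. From the visible intercepts: it crosses the y-axis at the gridline y = 0; it crosses the x-axis at the gridline x = 0.
4. Matching integer coefficients to the picture gives p.

3*x^2 - y^2 + 3*y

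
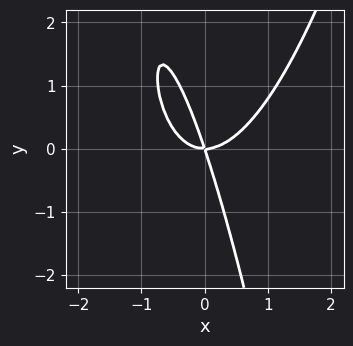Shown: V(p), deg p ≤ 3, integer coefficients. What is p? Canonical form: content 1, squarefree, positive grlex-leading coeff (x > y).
First, degree: the shape is more complex than any degree-2 curve, so deg p = 3.
Then, observable constraints: one y-axis crossing is at y = 0; it meets the x-axis at x = 0 (among the integer gridlines).
Finally, putting this together gives p.

3*x^3 - 3*x*y - y^2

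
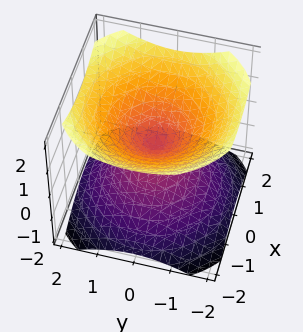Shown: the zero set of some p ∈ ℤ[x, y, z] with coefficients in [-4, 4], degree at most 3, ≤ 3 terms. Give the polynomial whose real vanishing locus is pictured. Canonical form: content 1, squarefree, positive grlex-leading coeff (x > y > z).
2*x^2 + 2*y^2 - 3*z^2

First, I count 2 distinct pieces. They look like related sheets of one shape, so recover p as a whole.
Then, degree: two nappes meeting at a single point; a quadric, so deg p = 2.
Then, symmetries: rotational symmetry about the z-axis ⇒ p depends on x, y only through x² + y²; it's symmetric under z → −z, forcing even powers of z.
Next, from the axis intercepts and sections: one x-axis crossing is at x = 0; one z-axis crossing is at z = 0; a circular section at z = 1 has radius between 1 and 2; it meets the y-axis at y = 0 (among the integer gridlines).
Finally, matching integer coefficients to the picture gives p.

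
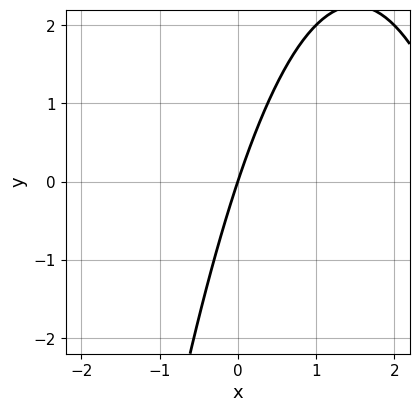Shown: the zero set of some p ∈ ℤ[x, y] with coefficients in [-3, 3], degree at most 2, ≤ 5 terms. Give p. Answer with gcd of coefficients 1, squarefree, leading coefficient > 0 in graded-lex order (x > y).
First, degree: the shape is more complex than any degree-1 curve, so deg p = 2.
Then, from the visible intercepts: it crosses the y-axis at the gridline y = 0; one x-axis crossing is at x = 0.
Finally, together with the visible shape, these determine p as stated.

x^2 - 3*x + y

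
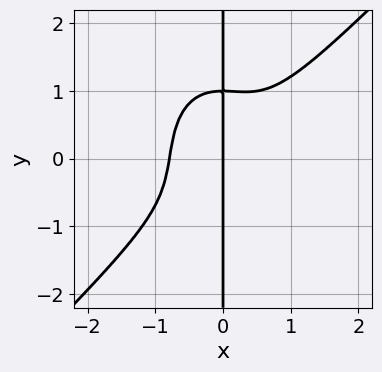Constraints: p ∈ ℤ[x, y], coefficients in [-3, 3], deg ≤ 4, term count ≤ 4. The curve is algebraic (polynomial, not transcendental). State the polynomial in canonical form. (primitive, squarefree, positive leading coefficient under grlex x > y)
2*x^4 - x^3*y - x*y^3 + x

1. The degree is 4 — no degree-3 curve has this shape.
2. From the axis intercepts and sections: one x-axis crossing is at x = 0; the visible y-axis segment lies entirely on the curve.
3. Together with the visible shape, these determine p as stated.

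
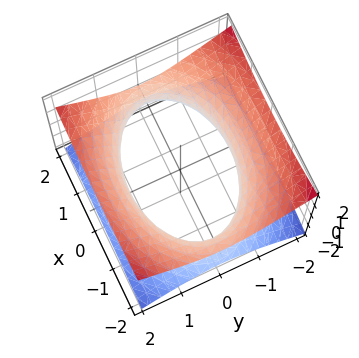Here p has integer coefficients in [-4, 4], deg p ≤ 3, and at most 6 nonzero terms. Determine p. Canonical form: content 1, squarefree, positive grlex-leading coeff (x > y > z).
First, the degree is 2 — an hourglass — one-sheet hyperboloid; a quadric.
Next, symmetries: it's symmetric under y → −y, forcing even powers of y; the x ↦ −x reflection is a symmetry, so x appears only in even powers; mirror symmetry z ↦ −z ⇒ only even powers of z.
Then, from the axis intercepts and sections: it misses every integer gridline on the z-axis.
Finally, together with the visible shape, these determine p as stated.

x^2 + 2*y^2 - 3*z^2 - 3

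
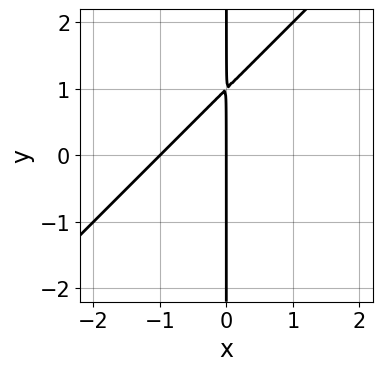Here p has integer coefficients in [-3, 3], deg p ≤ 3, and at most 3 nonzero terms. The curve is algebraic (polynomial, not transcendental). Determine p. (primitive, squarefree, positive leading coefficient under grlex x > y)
(a) deg p = 2. The shape is more complex than any degree-1 curve.
(b) Observable constraints: the x-axis gridline crossings are at x ∈ {-1, 0}; the visible y-axis segment lies entirely on the curve.
(c) These observations pin down the coefficients.

x^2 - x*y + x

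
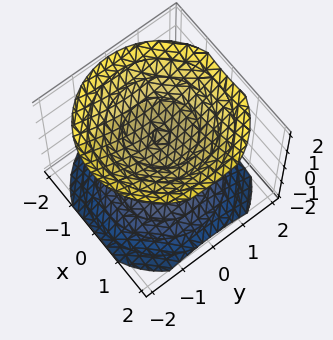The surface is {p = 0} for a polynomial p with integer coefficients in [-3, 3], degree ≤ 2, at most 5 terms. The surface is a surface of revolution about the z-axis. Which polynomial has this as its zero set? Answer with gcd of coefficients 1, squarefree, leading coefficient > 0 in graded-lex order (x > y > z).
The picture has 2 separate pieces.
The degree is 2 — the shape is more complex than any degree-1 surface.
By symmetry, the z-axis is an axis of rotation, so x and y enter only as x² + y².
From the axis intercepts and sections: the z-axis gridline crossings are at z ∈ {-1, 1}; the surface avoids every integer x-axis point in the box; it misses every integer gridline on the y-axis.
Fitting integer coefficients to these (and the overall shape) gives p.

2*x^2 + 2*y^2 - 3*z^2 + 3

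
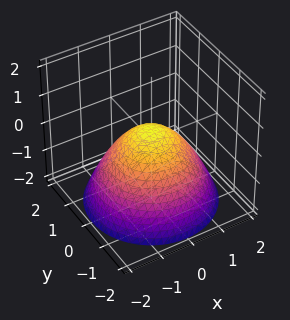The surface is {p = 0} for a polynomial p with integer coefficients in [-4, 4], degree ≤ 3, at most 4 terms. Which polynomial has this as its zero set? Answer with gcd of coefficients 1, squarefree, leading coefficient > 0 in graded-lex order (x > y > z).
2*x^2 + 2*y^2 + 3*z - 1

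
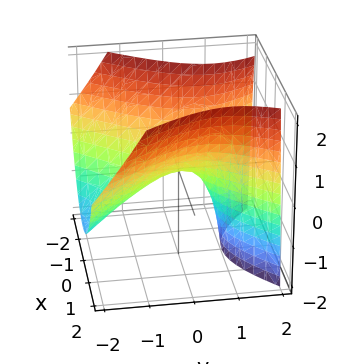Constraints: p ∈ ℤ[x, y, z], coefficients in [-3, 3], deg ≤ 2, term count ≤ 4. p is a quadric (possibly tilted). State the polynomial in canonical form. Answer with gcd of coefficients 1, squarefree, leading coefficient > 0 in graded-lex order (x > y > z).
(a) deg p = 2.
(b) Observable constraints: one y-axis crossing is at y = 0; it meets the x-axis at x = 0 (among the integer gridlines); it meets the z-axis at z = 0 (among the integer gridlines).
(c) Together with the visible shape, these determine p as stated.

3*x^2 - 2*y^2 + 2*y*z - 3*z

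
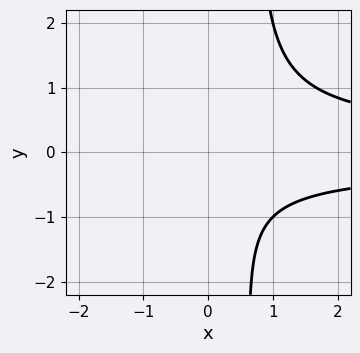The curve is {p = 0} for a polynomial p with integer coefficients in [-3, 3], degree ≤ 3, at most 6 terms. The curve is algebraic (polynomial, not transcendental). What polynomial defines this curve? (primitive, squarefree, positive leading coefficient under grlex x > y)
3*x*y^2 - 2*y^2 - y - 2

Degree: the shape is more complex than any degree-2 curve, so deg p = 3.
From the axis intercepts and sections: the curve avoids every integer x-axis point in the box; no y-intercept at any integer in the box.
The integer polynomial consistent with all of this is the stated p.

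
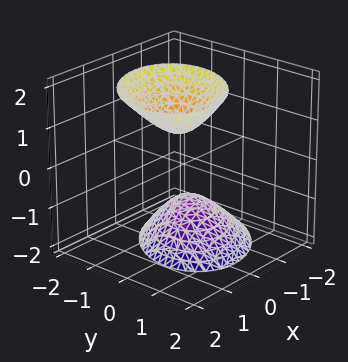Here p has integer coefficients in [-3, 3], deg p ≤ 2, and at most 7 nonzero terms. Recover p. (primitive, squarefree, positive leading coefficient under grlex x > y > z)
2*x^2 - x*y - x*z + 2*y^2 - z^2 + 1

1. The picture has 2 separate pieces. They look like related sheets of one shape, so recover p as a whole.
2. deg p = 2. A generic line meets the surface in up to 2 points.
3. From the axis intercepts and sections: among the integer gridlines, it crosses the z-axis at z ∈ {-1, 1}; no y-intercept at any integer in the box.
4. Matching integer coefficients to the picture gives p.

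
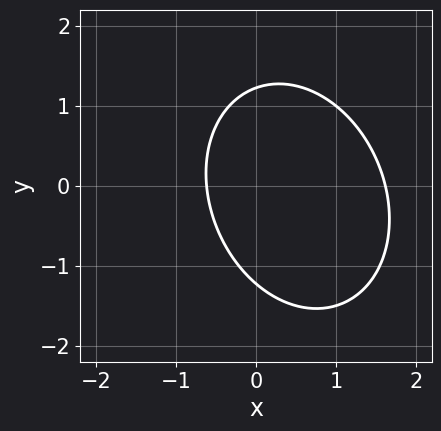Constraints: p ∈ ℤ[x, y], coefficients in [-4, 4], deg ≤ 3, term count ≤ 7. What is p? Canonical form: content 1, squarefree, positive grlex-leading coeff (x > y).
First, degree: a generic line meets the curve in up to 2 points, so deg p = 2.
Finally, solving for integer coefficients yields p as stated.

3*x^2 + x*y + 2*y^2 - 3*x - 3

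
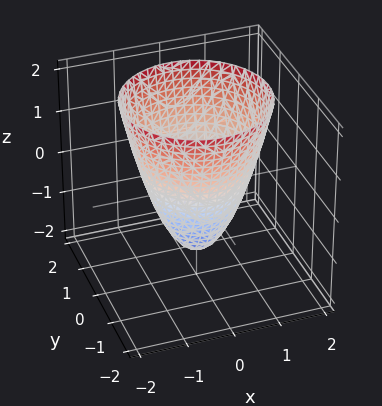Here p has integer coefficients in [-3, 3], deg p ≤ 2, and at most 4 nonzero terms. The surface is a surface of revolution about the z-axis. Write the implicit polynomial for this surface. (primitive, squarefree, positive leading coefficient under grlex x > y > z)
3*x^2 + 3*y^2 - 2*z - 3

First, the degree is 2 — the shape is more complex than any degree-1 surface.
Then, symmetries: the surface is invariant under rotation about z: p = q(x² + y², z).
Next, from the visible intercepts: a circular section at z = 1 has radius between 1 and 2; among the integer gridlines, it crosses the y-axis at y ∈ {-1, 1}; among the integer gridlines, it crosses the x-axis at x ∈ {-1, 1}.
Finally, the integer polynomial consistent with all of this is the stated p.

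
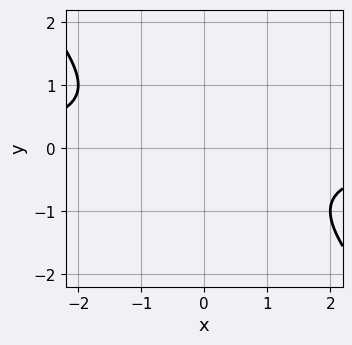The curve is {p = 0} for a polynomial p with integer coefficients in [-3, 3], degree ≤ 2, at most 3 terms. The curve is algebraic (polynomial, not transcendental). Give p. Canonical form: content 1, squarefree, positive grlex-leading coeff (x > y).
First, deg p = 2. No degree-1 curve has this shape.
Next, reading off the gridlines: no y-intercept at any integer in the box; the curve avoids every integer x-axis point in the box.
Finally, together with the visible shape, these determine p as stated.

x*y + y^2 + 1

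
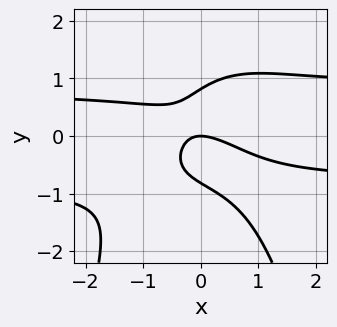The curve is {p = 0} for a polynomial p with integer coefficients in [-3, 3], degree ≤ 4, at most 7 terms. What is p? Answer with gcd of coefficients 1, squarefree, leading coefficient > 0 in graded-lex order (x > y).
3*x^2*y^2 + 3*y^3 - 2*x^2 - 3*x*y - 2*y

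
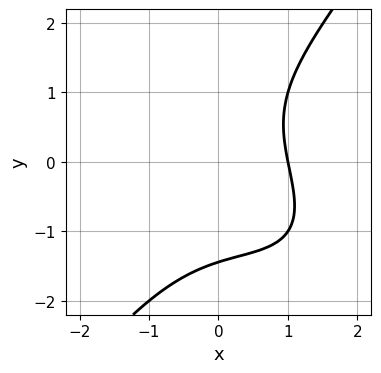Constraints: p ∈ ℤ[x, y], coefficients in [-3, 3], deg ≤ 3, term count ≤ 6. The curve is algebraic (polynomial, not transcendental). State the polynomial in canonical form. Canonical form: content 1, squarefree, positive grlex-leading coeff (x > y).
1. Degree: the shape is more complex than any degree-2 curve, so deg p = 3.
2. Against the integer gridlines: it meets the x-axis at x = 1 (among the integer gridlines).
3. Assembling these constraints gives the stated polynomial.

x^3 + x^2*y - y^3 + 2*x - 3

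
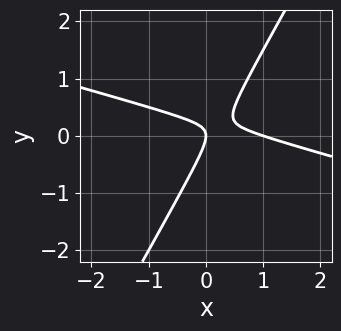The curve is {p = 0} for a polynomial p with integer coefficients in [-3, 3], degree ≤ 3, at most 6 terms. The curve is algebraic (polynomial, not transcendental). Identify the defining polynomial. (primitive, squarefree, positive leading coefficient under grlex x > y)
1. The degree is 2 — a generic line meets the curve in up to 2 points.
2. From the visible intercepts: among the integer gridlines, it crosses the x-axis at x ∈ {0, 1}; it meets the y-axis at y = 0 (among the integer gridlines).
3. Fitting integer coefficients to these (and the overall shape) gives p.

x^2 + 3*x*y - 2*y^2 - x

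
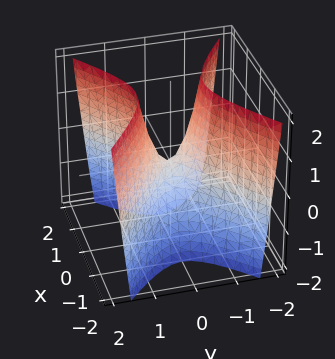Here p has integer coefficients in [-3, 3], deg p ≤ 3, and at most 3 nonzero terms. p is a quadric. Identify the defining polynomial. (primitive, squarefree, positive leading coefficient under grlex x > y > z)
1. Degree: a hyperbolic paraboloid; a quadric, so deg p = 2.
2. Symmetries: it's symmetric under y → −y, forcing even powers of y; mirror symmetry x ↦ −x ⇒ only even powers of x.
3. Observable constraints: it crosses the x-axis at the gridline x = 0; one y-axis crossing is at y = 0; it crosses the z-axis at the gridline z = 0.
4. Assembling these constraints gives the stated polynomial.

2*x^2 - 3*y^2 + z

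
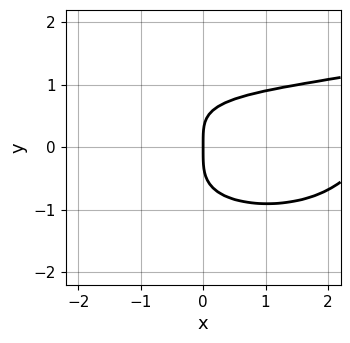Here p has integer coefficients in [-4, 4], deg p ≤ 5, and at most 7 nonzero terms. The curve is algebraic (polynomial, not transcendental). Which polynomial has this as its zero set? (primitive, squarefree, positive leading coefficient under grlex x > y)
1. The degree is 4 — no degree-3 curve has this shape.
2. From the visible intercepts: it meets the x-axis at x = 0 (among the integer gridlines); one y-axis crossing is at y = 0.
3. Putting this together gives p.

3*y^4 - x^2*y + x^2 + x*y - 3*x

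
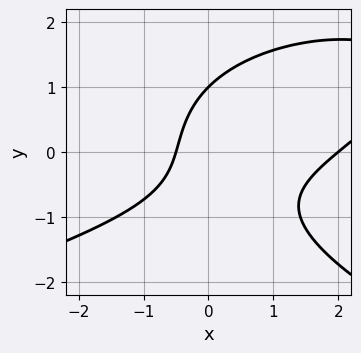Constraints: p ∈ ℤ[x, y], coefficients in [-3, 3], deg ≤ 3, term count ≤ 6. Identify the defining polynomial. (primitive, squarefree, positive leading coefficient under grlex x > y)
2*y^3 + 2*x^2 - 3*x*y - 3*x - 2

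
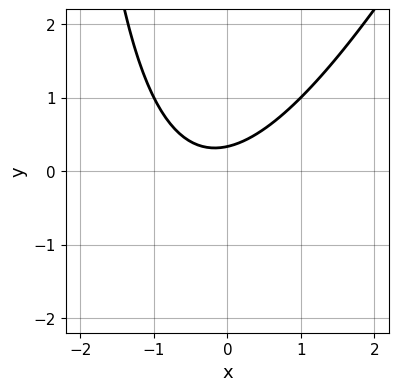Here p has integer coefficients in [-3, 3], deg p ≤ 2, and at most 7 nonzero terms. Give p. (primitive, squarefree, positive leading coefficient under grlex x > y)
2*x^2 - x*y + x - 3*y + 1

1. The degree is 2 — no degree-1 curve has this shape.
2. Observable constraints: no x-intercept at any integer in the box.
3. Solving for integer coefficients yields p as stated.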